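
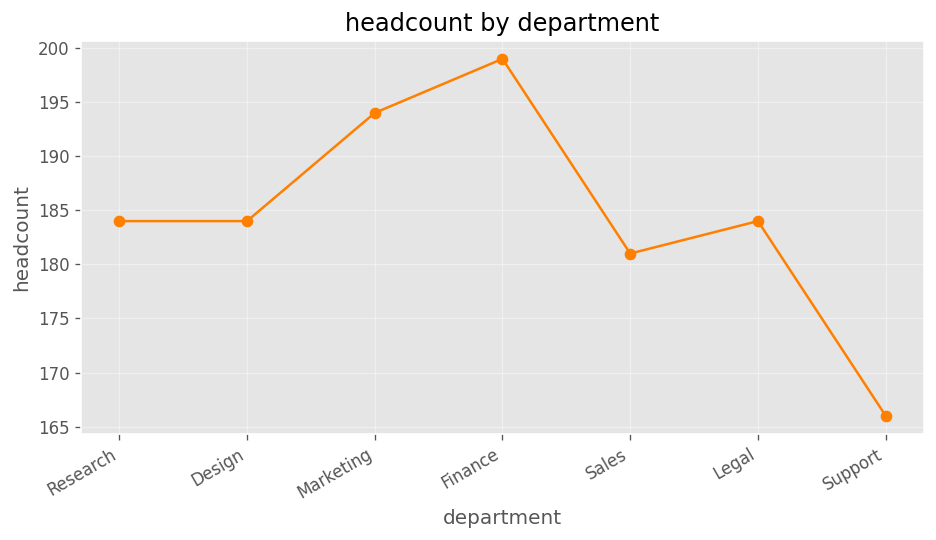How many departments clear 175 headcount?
Above 175: Research, Design, Marketing, Finance, Sales, Legal.

6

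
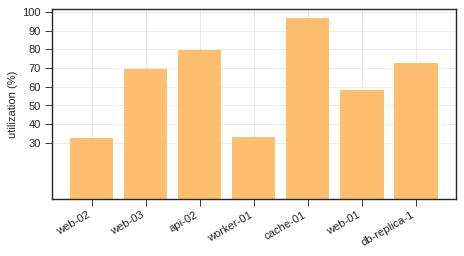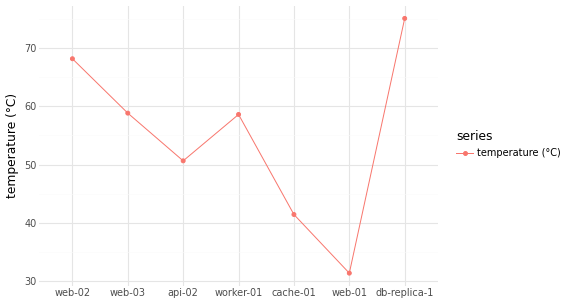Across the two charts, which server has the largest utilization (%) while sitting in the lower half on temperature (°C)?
Chart 2 median temperature (°C) ≈ 60; below-median servers: api-02, cache-01, web-01. Among those, cache-01 has the highest utilization (%) (≈ 100).

cache-01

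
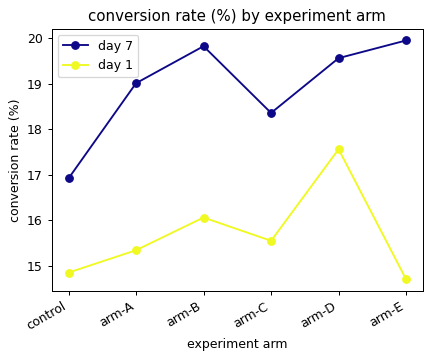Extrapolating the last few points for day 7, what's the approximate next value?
≈ 20.75

Last three: 18.5, 19.5, 20.0 → slope ≈ 0.75/step → next ≈ 20.75.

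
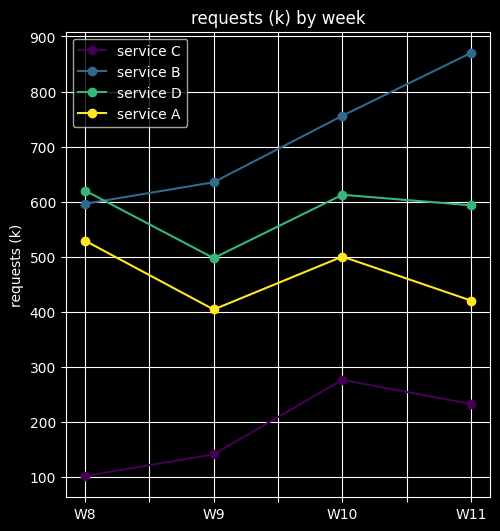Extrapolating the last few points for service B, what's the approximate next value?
≈ 1050

Last three: 600, 800, 900 → slope ≈ 150/step → next ≈ 1050.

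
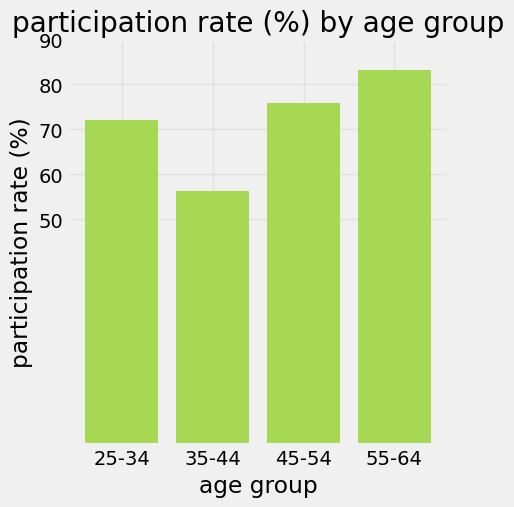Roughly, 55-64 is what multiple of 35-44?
55-64 ≈ 80, 35-44 ≈ 60; 80/60 ≈ 1.33.

≈ 1.33×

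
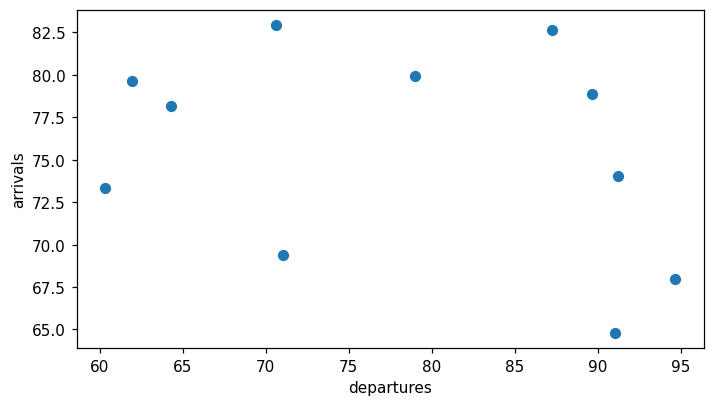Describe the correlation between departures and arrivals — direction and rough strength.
Points are negatively correlated; weak (|r| ≈ 0.3).

negative, weak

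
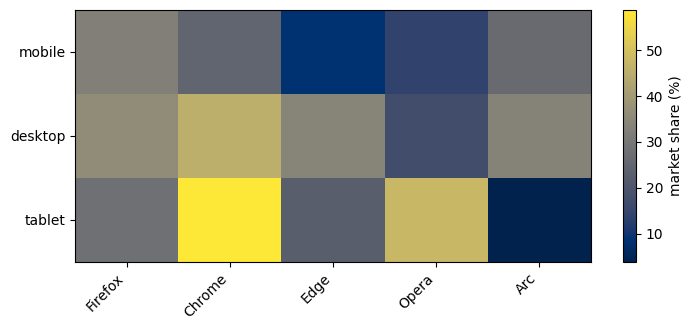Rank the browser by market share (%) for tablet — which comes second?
Opera

Top 3 for tablet: Chrome ≈ 60, Opera ≈ 50, Firefox ≈ 30.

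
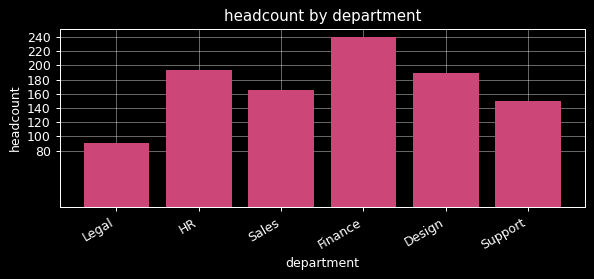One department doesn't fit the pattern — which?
Legal ≈ 80; the rest sit between ≈ 160 and ≈ 240.

Legal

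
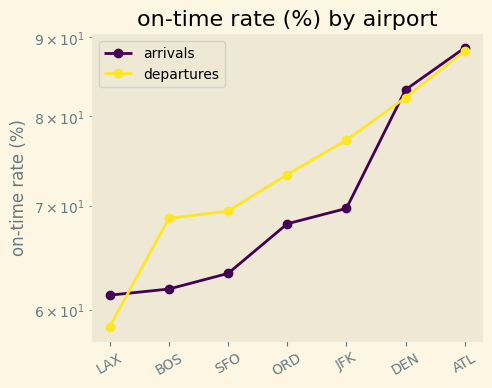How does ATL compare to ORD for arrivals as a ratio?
≈ 1.29×

ATL ≈ 90, ORD ≈ 70; 90/70 ≈ 1.29.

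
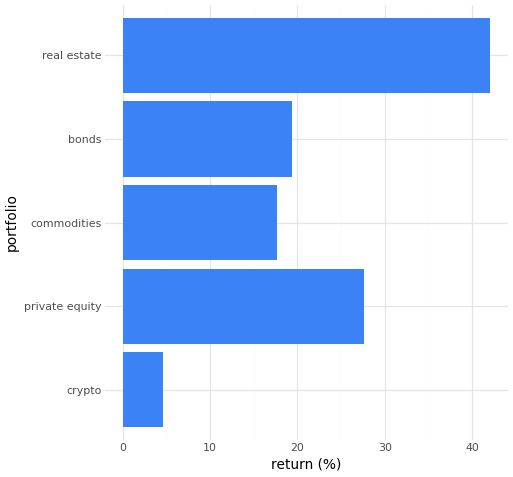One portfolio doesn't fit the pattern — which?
real estate

real estate ≈ 40; the rest sit between ≈ 5 and ≈ 30.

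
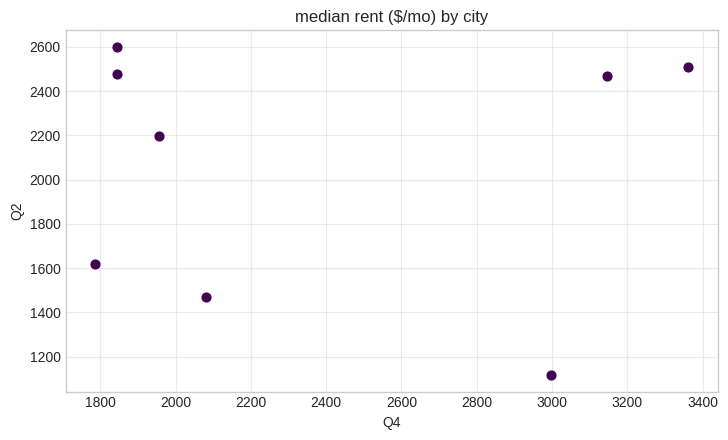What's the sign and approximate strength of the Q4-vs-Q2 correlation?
Points are roughly uncorrelated; weak (|r| ≈ 0.0).

no clear correlation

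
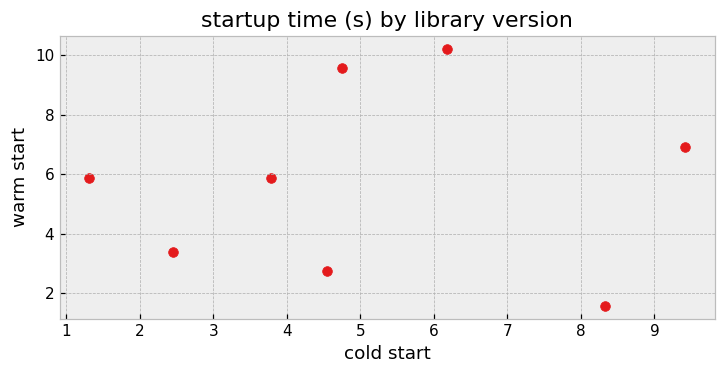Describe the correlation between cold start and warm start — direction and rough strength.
Points are roughly uncorrelated; weak (|r| ≈ 0.0).

no clear correlation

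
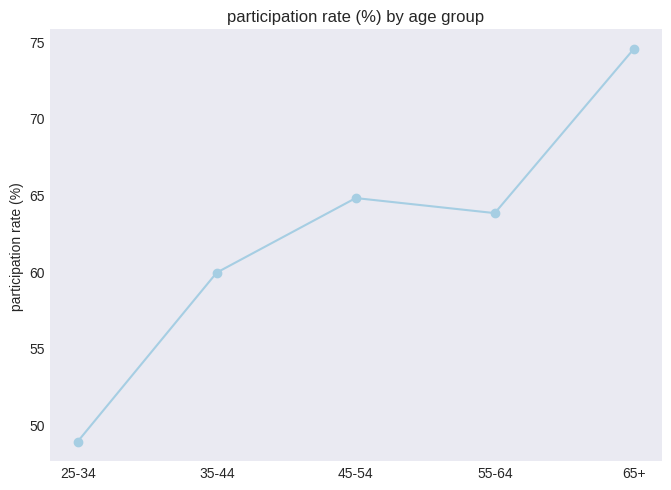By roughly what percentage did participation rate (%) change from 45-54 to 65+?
45-54 ≈ 65, 65+ ≈ 75; (75 − 65) / 65 ≈ +15.4%.

≈ +15.4%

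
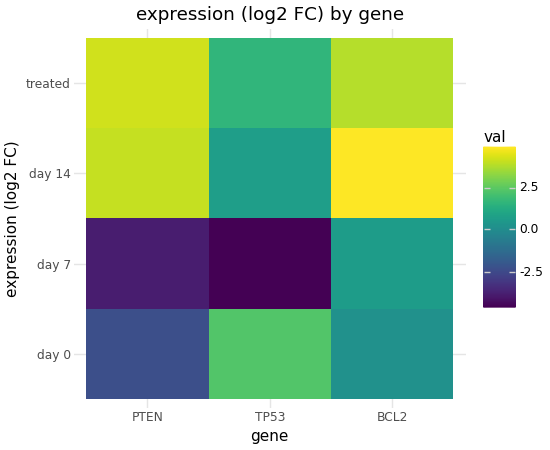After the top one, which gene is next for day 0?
Top 3 for day 0: TP53 ≈ 2, BCL2 ≈ 0, PTEN ≈ -2.

BCL2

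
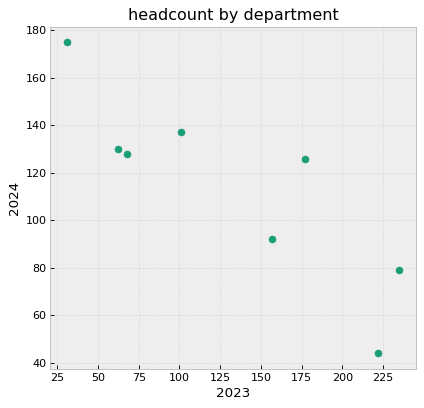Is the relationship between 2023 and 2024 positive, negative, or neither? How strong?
negative, strong

Points are negatively correlated; strong (|r| ≈ 0.9).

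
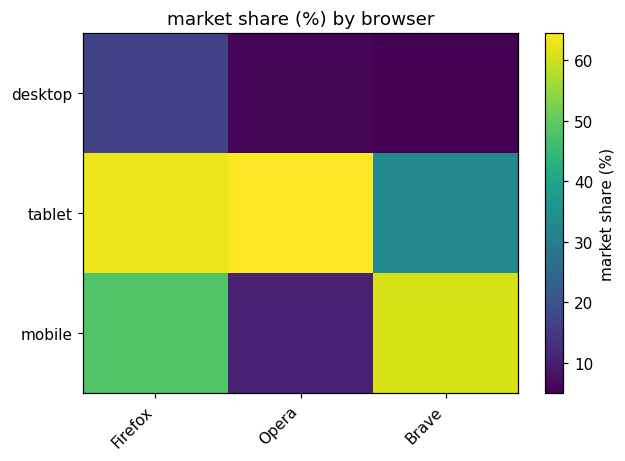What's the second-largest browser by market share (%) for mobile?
Firefox

Top 3 for mobile: Brave ≈ 60, Firefox ≈ 50, Opera ≈ 10.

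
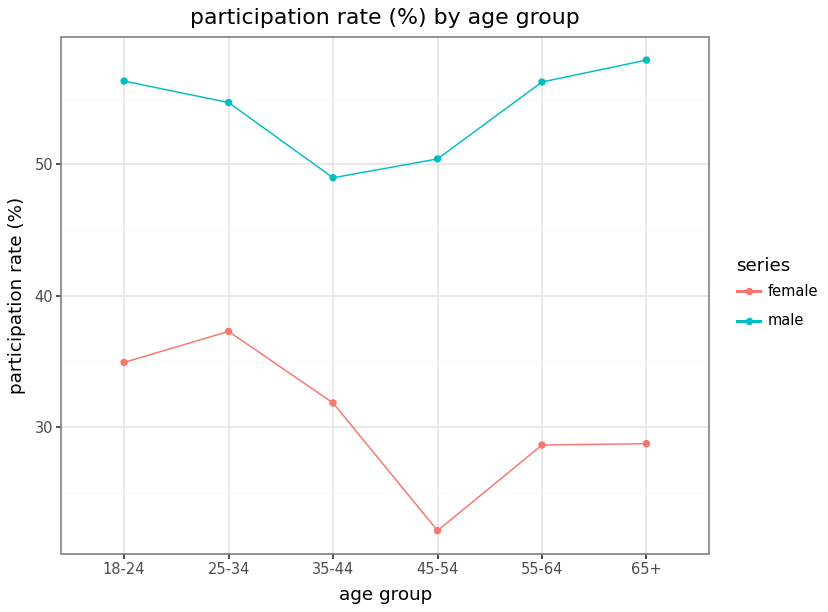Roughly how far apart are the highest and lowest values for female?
Max 25-34 ≈ 35, min 45-54 ≈ 20; range ≈ 15.

≈ 15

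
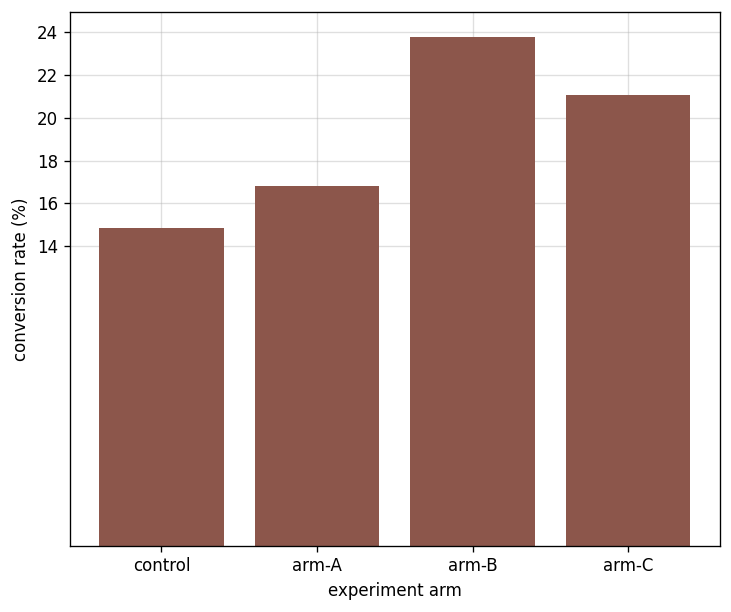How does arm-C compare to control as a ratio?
≈ 1.57×

arm-C ≈ 22, control ≈ 14; 22/14 ≈ 1.57.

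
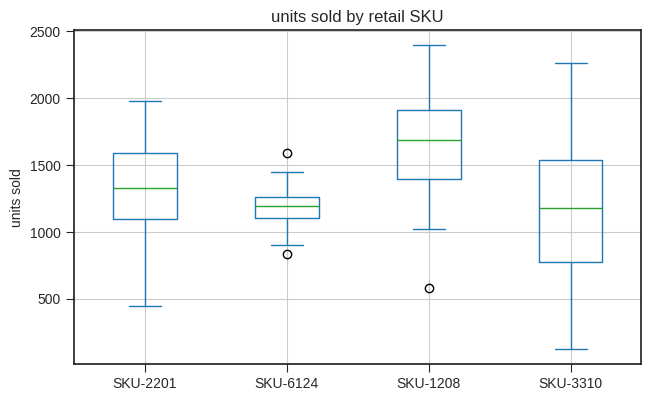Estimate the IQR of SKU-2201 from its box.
≈ 500

Q3 ≈ 1600, Q1 ≈ 1100; IQR ≈ 500.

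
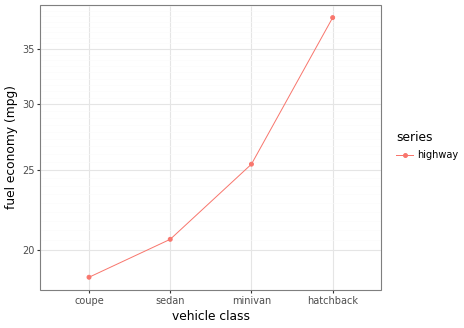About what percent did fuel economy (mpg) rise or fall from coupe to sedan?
coupe ≈ 18, sedan ≈ 20; (20 − 18) / 18 ≈ +11.1%.

≈ +11.1%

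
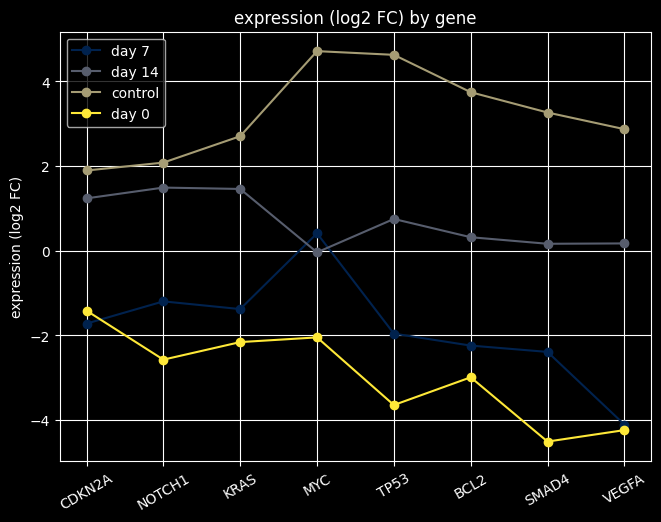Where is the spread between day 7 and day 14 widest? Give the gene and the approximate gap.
VEGFA: day 7 ≈ -4, day 14 ≈ 0 → gap ≈ 4. Next-largest (CDKN2A) is only ≈ 3.

VEGFA, ≈ 4 log2 FC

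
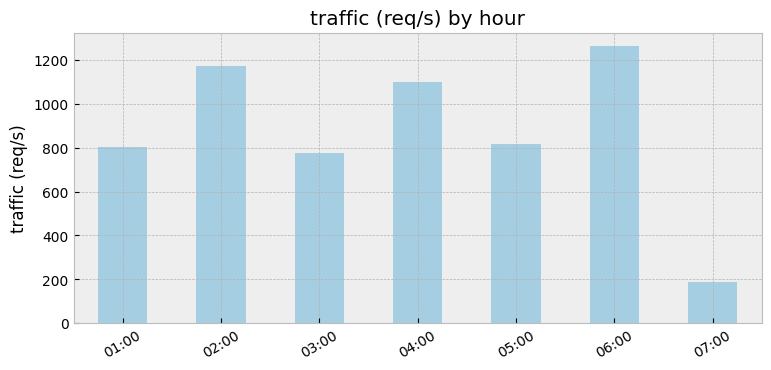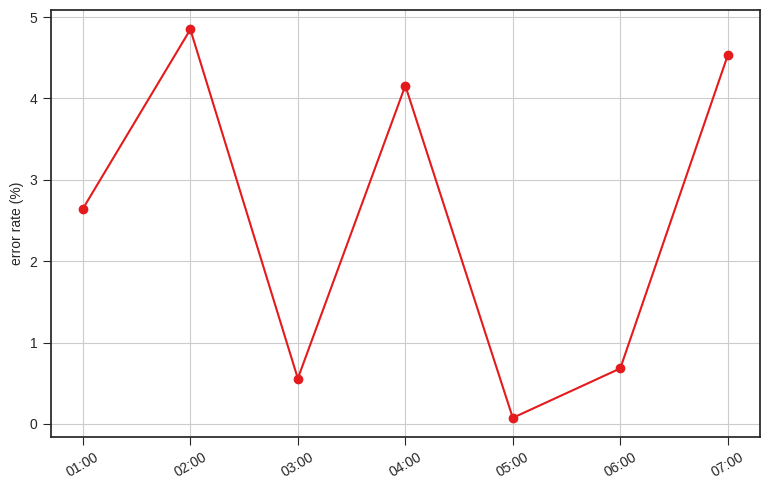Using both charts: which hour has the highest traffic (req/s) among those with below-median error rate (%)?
Chart 2 median error rate (%) ≈ 2.5; below-median hours: 03:00, 05:00, 06:00. Among those, 06:00 has the highest traffic (req/s) (≈ 1200).

06:00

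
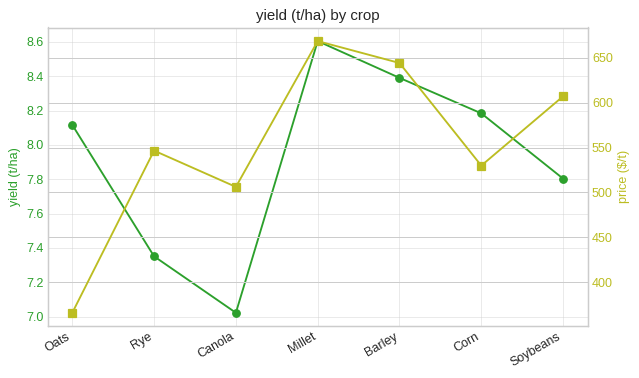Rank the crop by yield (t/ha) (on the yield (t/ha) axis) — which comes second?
Barley

Top 3 (on the yield (t/ha) axis): Millet ≈ 8.6, Barley ≈ 8.4, Corn ≈ 8.2.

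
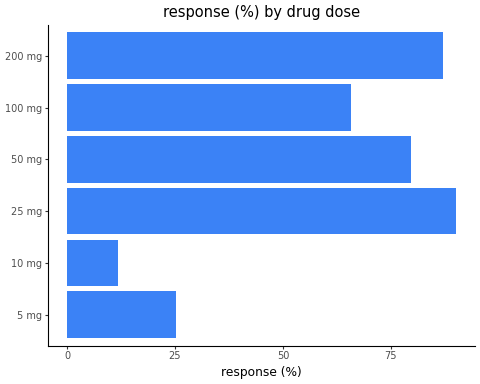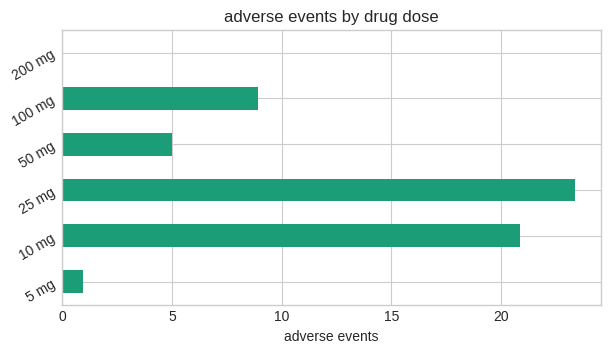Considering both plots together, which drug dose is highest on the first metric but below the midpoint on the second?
200 mg

Chart 2 median adverse events ≈ 5; below-median drug doses: 5 mg, 50 mg, 200 mg. Among those, 200 mg has the highest response (%) (≈ 90).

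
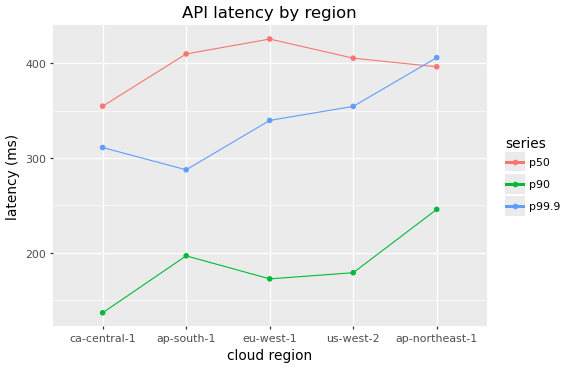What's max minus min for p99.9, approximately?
≈ 100

Max ap-northeast-1 ≈ 400, min ap-south-1 ≈ 300; range ≈ 100.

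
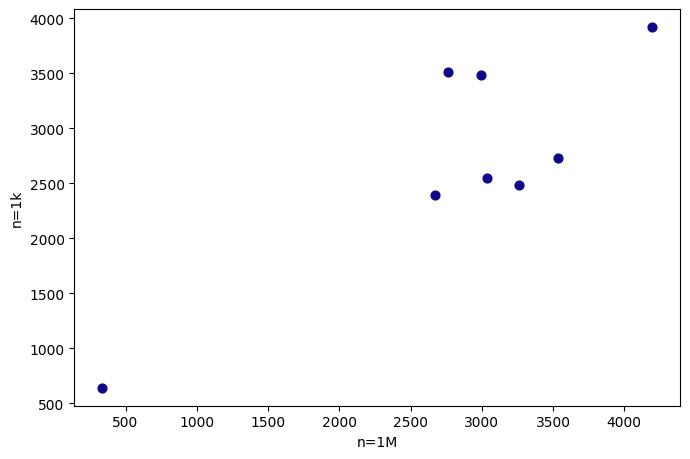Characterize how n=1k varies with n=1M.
Points are positively correlated; strong (|r| ≈ 0.9).

positive, strong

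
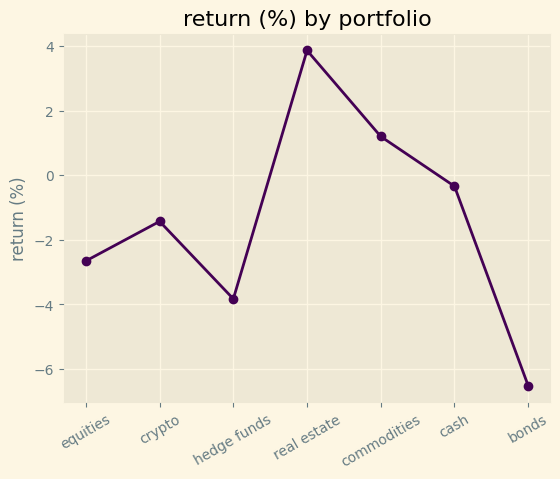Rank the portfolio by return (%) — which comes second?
Top 3: real estate ≈ 4, commodities ≈ 1, cash ≈ 0.

commodities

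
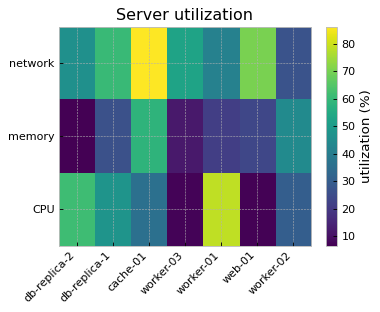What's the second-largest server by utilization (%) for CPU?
db-replica-2

Top 3 for CPU: worker-01 ≈ 80, db-replica-2 ≈ 60, db-replica-1 ≈ 50.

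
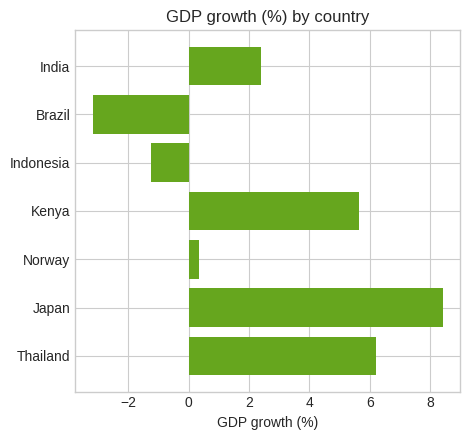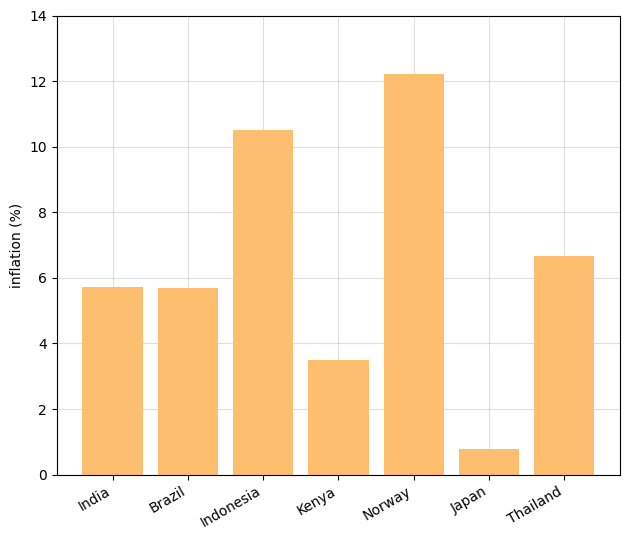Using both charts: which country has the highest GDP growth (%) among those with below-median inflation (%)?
Chart 2 median inflation (%) ≈ 6; below-median countries: Brazil, Kenya, Japan. Among those, Japan has the highest GDP growth (%) (≈ 8).

Japan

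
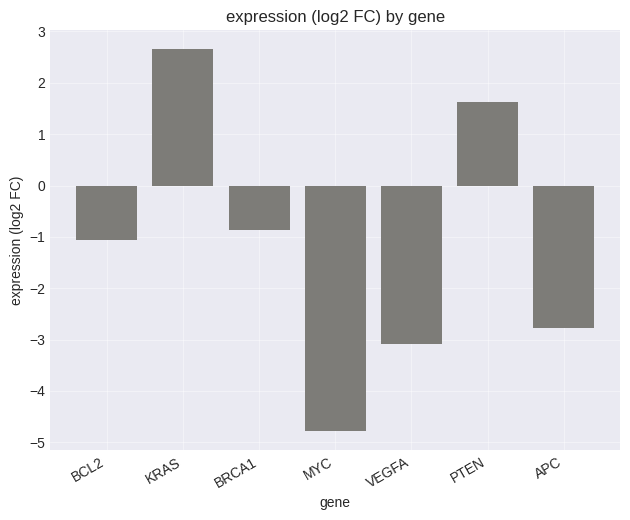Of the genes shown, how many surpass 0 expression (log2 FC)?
2

Above 0: KRAS, PTEN.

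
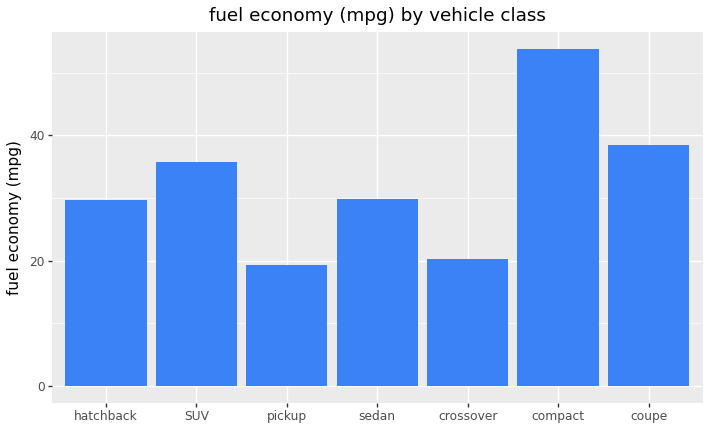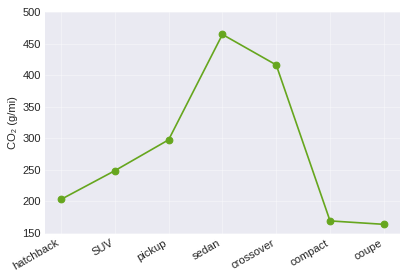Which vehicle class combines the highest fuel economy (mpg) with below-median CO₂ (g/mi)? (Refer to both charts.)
compact

Chart 2 median CO₂ (g/mi) ≈ 250; below-median vehicle classes: hatchback, compact, coupe. Among those, compact has the highest fuel economy (mpg) (≈ 55).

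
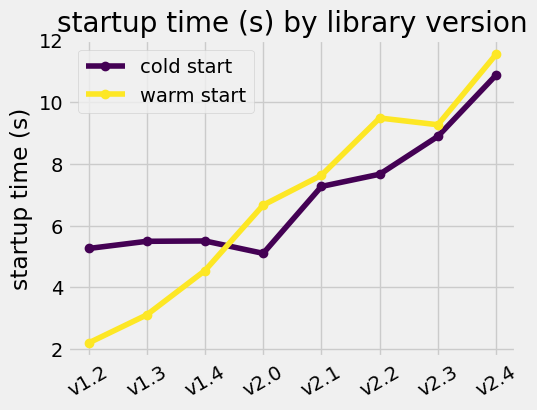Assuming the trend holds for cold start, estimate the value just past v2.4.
≈ 12.5

Last three: 8, 9, 11 → slope ≈ 1.5/step → next ≈ 12.5.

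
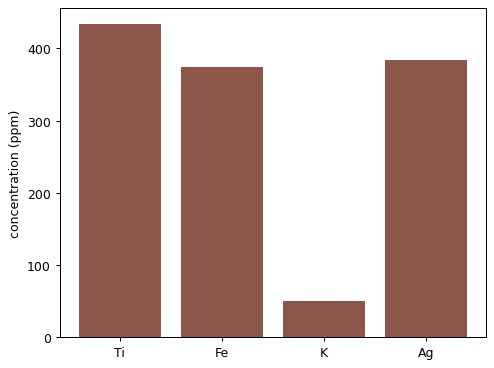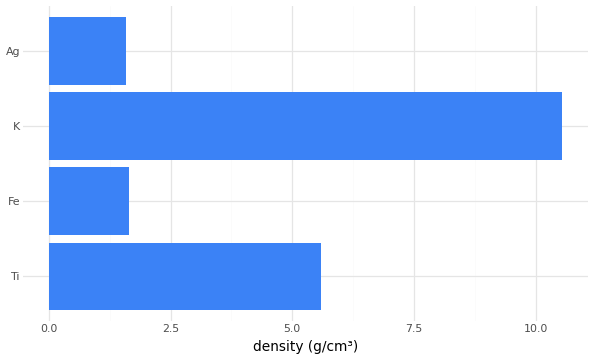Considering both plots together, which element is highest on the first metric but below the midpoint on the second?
Chart 2 median density (g/cm³) ≈ 4; below-median elements: Fe, Ag. Among those, Ag has the highest concentration (ppm) (≈ 400).

Ag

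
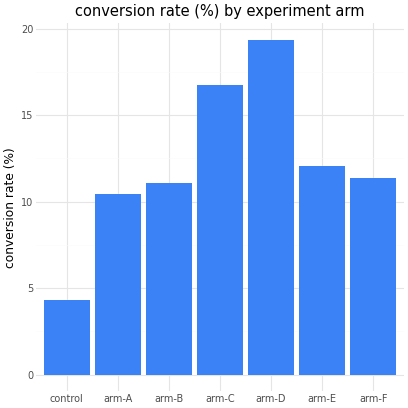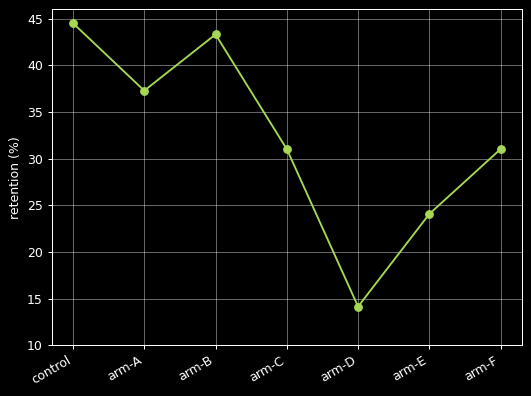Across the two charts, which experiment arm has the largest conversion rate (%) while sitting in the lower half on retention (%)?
Chart 2 median retention (%) ≈ 30; below-median experiment arms: arm-C, arm-D, arm-E. Among those, arm-D has the highest conversion rate (%) (≈ 20).

arm-D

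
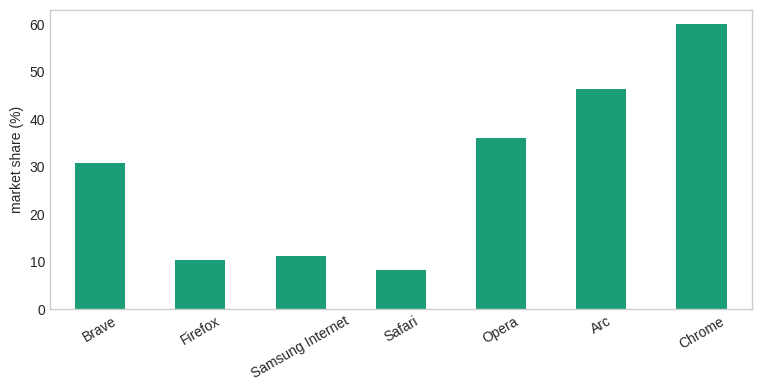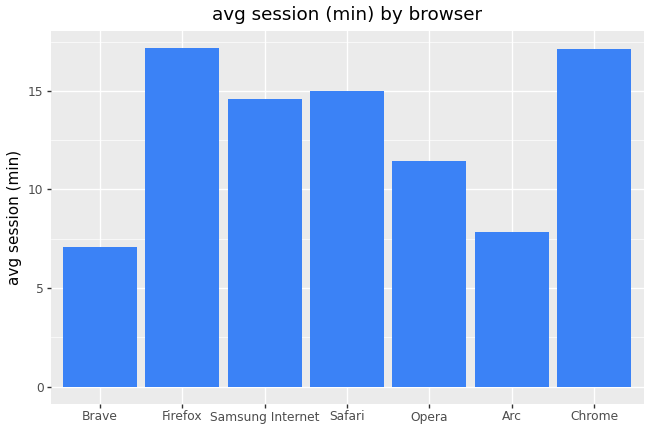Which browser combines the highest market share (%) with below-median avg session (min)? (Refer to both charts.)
Chart 2 median avg session (min) ≈ 14; below-median browsers: Brave, Opera, Arc. Among those, Arc has the highest market share (%) (≈ 50).

Arc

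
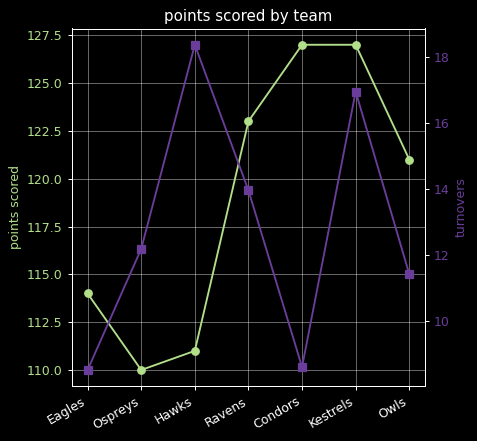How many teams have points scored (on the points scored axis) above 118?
Above 118: Ravens, Condors, Kestrels, Owls.

4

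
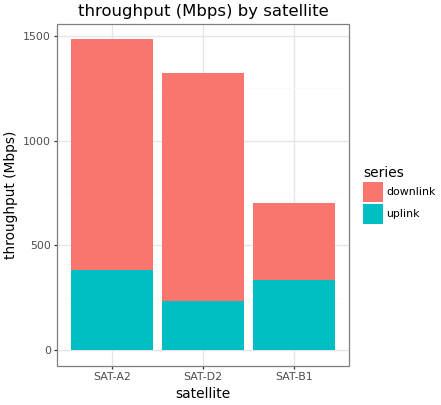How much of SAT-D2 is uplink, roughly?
uplink top ≈ 200, bottom ≈ 0; segment ≈ 200.

≈ 200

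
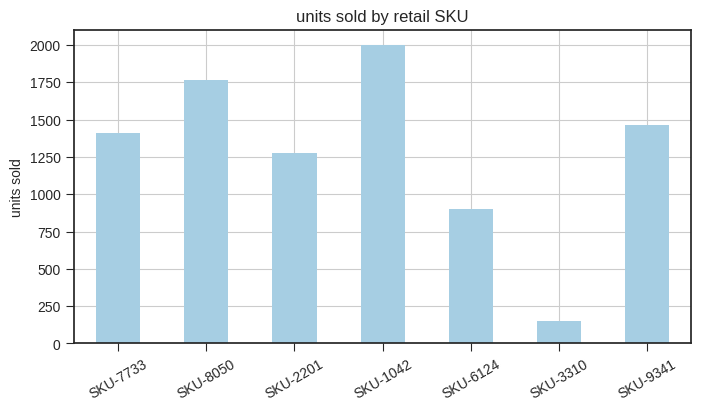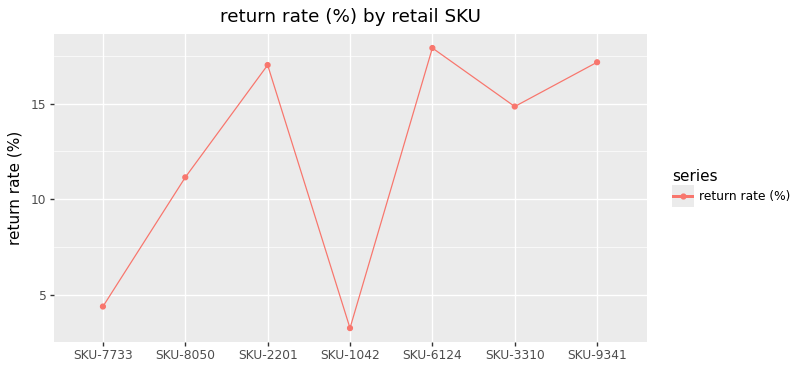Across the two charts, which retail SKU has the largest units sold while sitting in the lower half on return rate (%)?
SKU-1042

Chart 2 median return rate (%) ≈ 14; below-median retail SKUs: SKU-7733, SKU-8050, SKU-1042. Among those, SKU-1042 has the highest units sold (≈ 2000).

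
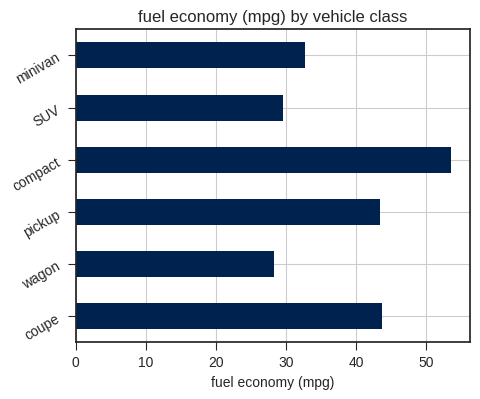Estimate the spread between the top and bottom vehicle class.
≈ 25

Max compact ≈ 55, min wagon ≈ 30; range ≈ 25.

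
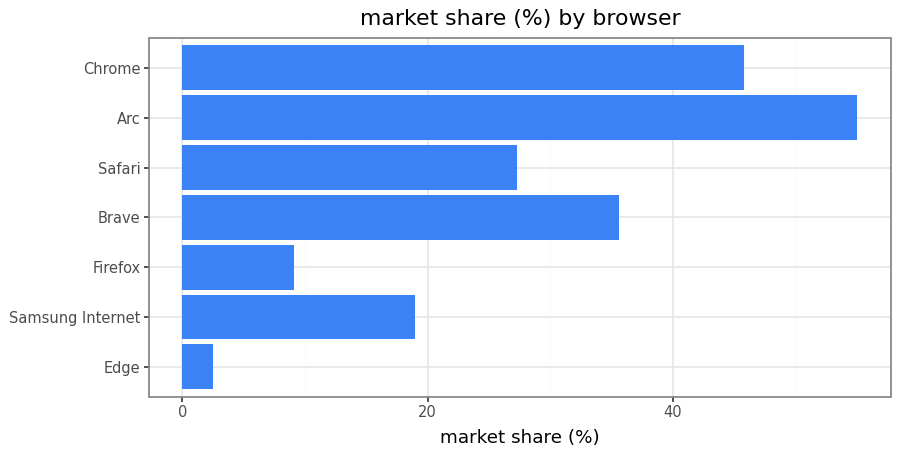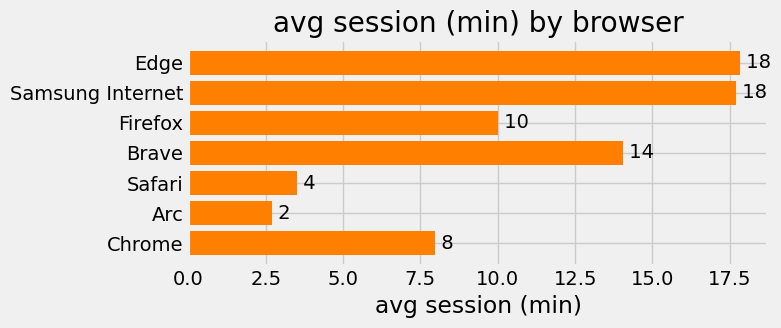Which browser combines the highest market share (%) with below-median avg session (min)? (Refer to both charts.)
Chart 2 median avg session (min) ≈ 10; below-median browsers: Safari, Arc, Chrome. Among those, Arc has the highest market share (%) (≈ 60).

Arc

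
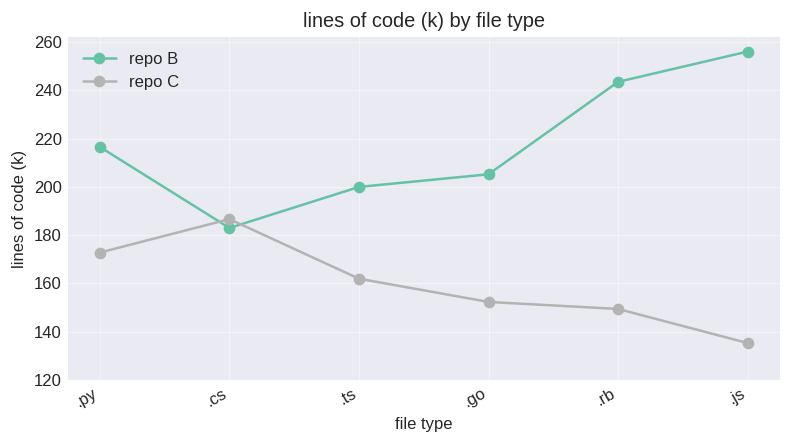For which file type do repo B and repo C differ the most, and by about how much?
.js: repo B ≈ 260, repo C ≈ 140 → gap ≈ 120. Next-largest (.rb) is only ≈ 100.

.js, ≈ 120 k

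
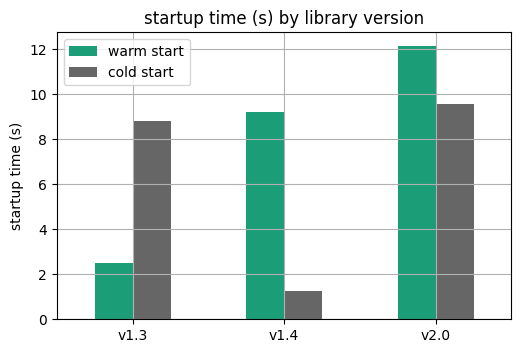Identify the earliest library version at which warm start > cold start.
v1.4

v1.3: warm start ≈ 2 vs cold start ≈ 8 (not yet); v1.4: warm start ≈ 10 vs cold start ≈ 2 (first crossover).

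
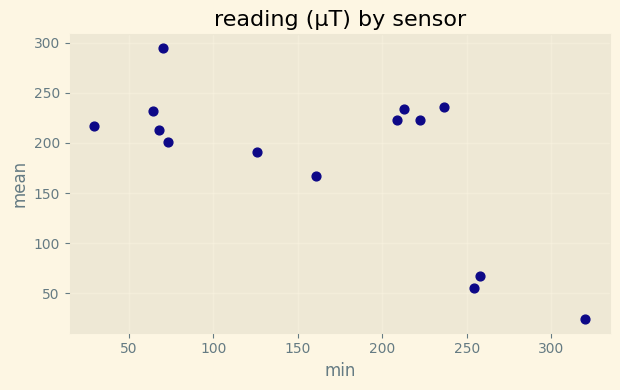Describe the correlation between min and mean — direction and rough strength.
Points are negatively correlated; moderate (|r| ≈ 0.6).

negative, moderate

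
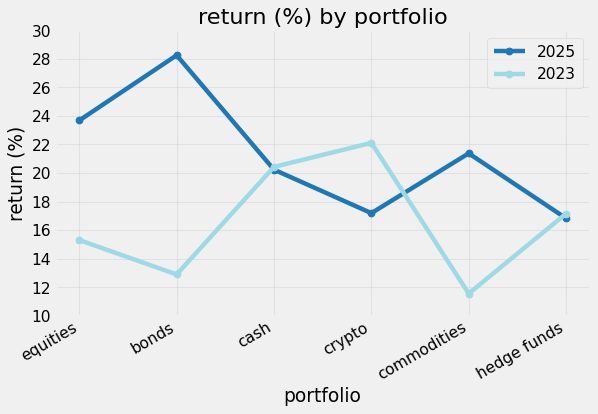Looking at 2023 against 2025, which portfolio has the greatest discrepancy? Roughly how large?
bonds, ≈ 16 %

bonds: 2023 ≈ 12, 2025 ≈ 28 → gap ≈ 16. Next-largest (commodities) is only ≈ 10.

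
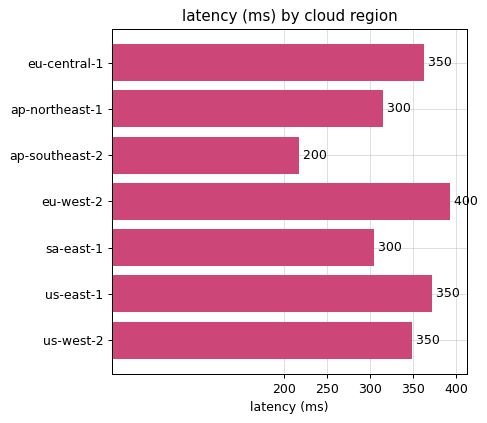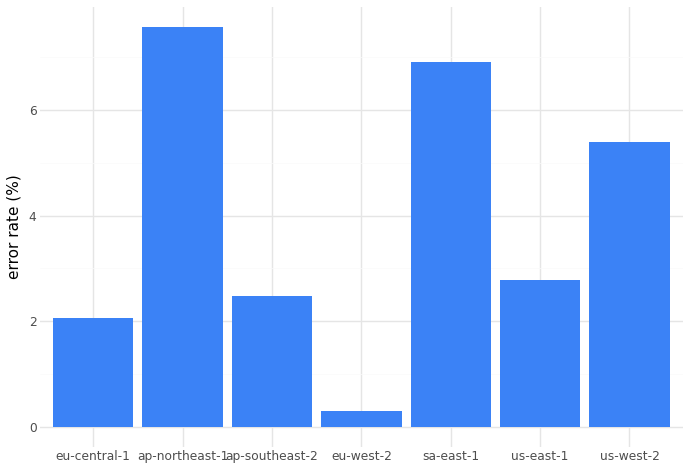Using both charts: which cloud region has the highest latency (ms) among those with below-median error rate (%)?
Chart 2 median error rate (%) ≈ 3; below-median cloud regions: eu-central-1, ap-southeast-2, eu-west-2. Among those, eu-west-2 has the highest latency (ms) (≈ 400).

eu-west-2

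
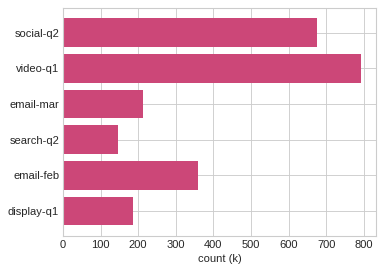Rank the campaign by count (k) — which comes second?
Top 3: video-q1 ≈ 800, social-q2 ≈ 700, email-feb ≈ 400.

social-q2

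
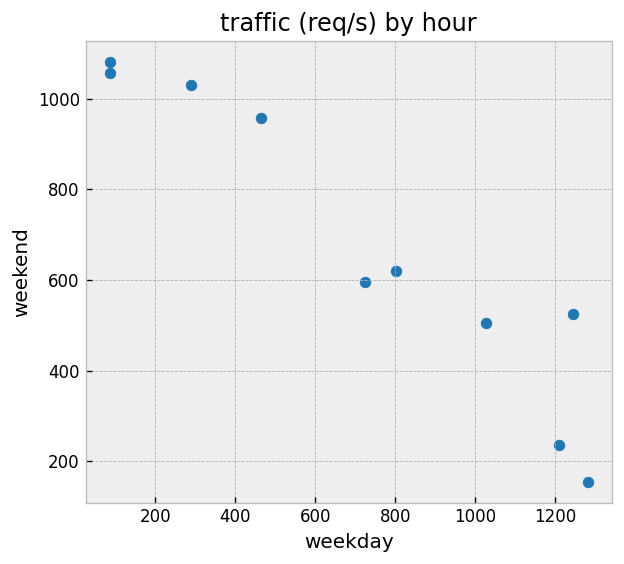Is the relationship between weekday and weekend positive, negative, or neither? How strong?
Points are negatively correlated; strong (|r| ≈ 1.0).

negative, strong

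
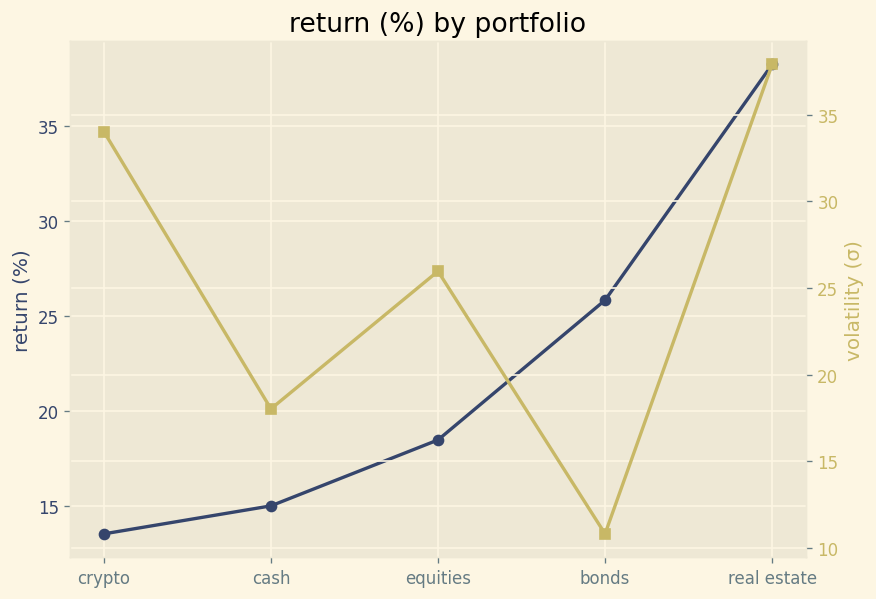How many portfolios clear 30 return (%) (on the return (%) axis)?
Above 30: real estate.

1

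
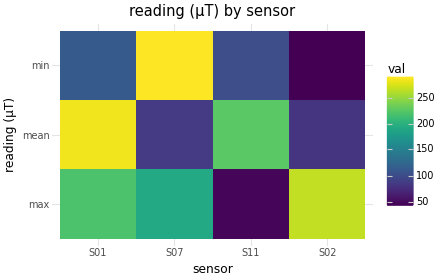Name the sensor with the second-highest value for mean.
S11

Top 3 for mean: S01 ≈ 275, S11 ≈ 225, S07 ≈ 75.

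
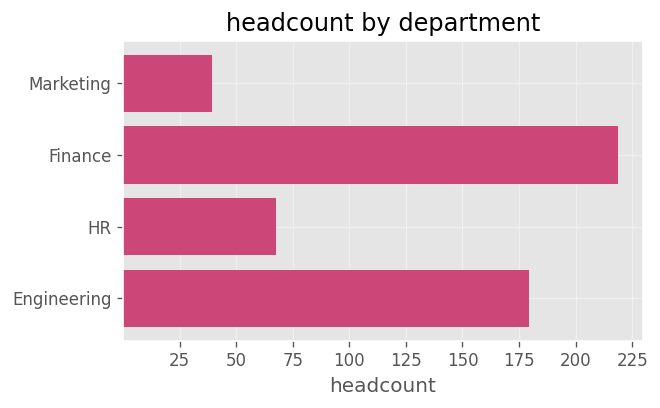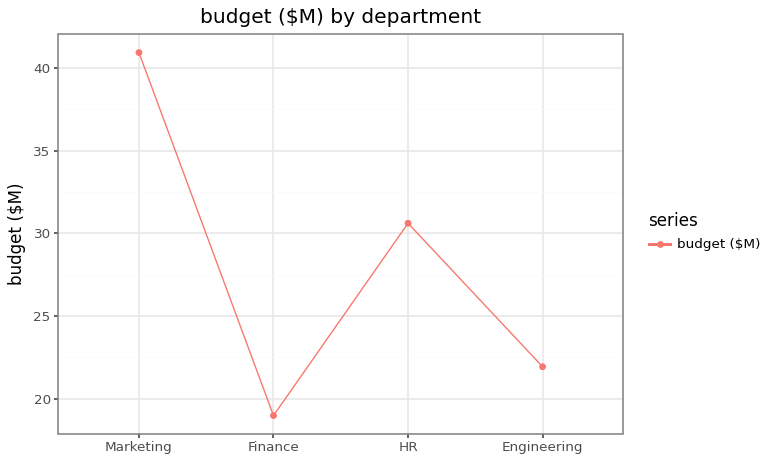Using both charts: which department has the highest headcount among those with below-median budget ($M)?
Finance

Chart 2 median budget ($M) ≈ 25; below-median departments: Finance, Engineering. Among those, Finance has the highest headcount (≈ 225).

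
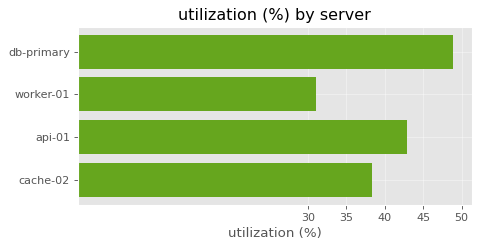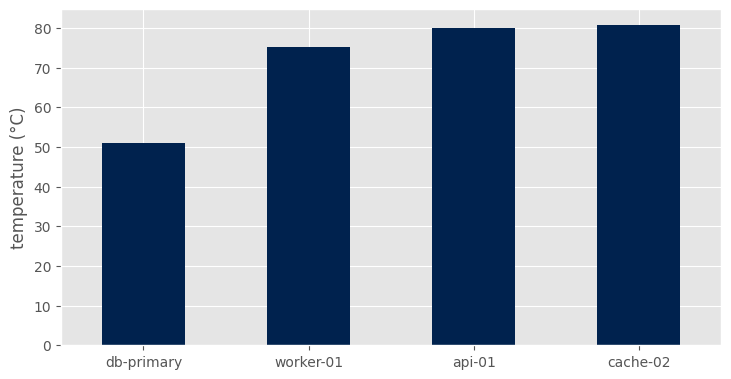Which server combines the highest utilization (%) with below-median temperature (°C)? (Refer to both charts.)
db-primary

Chart 2 median temperature (°C) ≈ 80; below-median servers: db-primary, worker-01. Among those, db-primary has the highest utilization (%) (≈ 50).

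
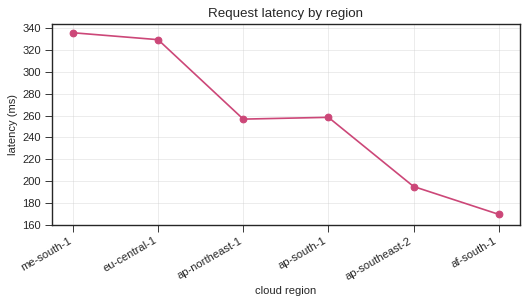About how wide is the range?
≈ 180

Max me-south-1 ≈ 340, min af-south-1 ≈ 160; range ≈ 180.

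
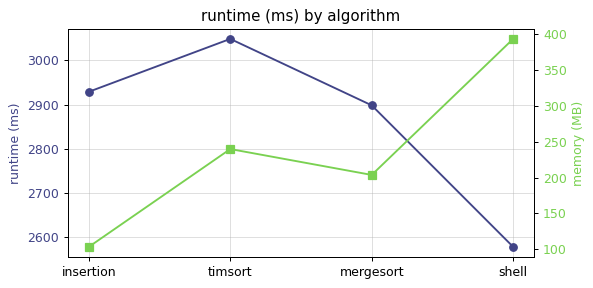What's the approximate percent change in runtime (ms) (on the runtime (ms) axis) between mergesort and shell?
mergesort ≈ 2900, shell ≈ 2600; (2600 − 2900) / 2900 ≈ -10.3%.

≈ -10.3%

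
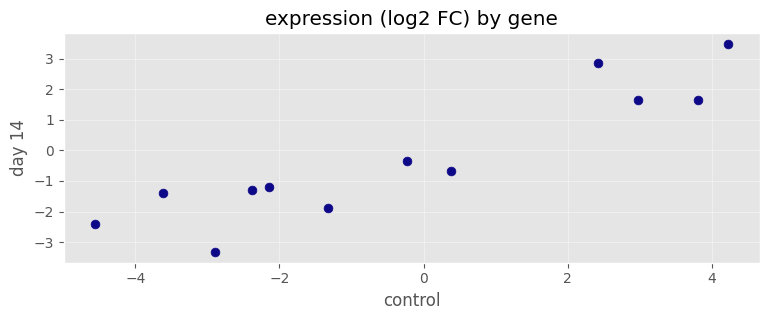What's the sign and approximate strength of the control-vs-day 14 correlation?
positive, strong

Points are positively correlated; strong (|r| ≈ 0.9).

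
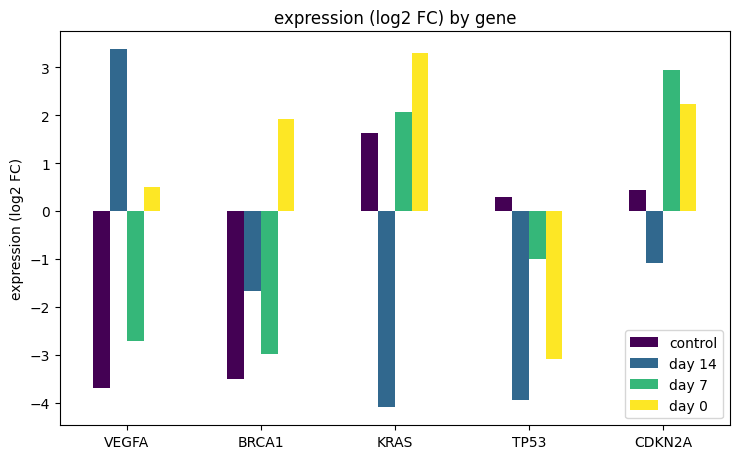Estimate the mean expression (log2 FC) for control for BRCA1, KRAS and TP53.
≈ -1

(-4 + 2 + 0) / 3 ≈ -1.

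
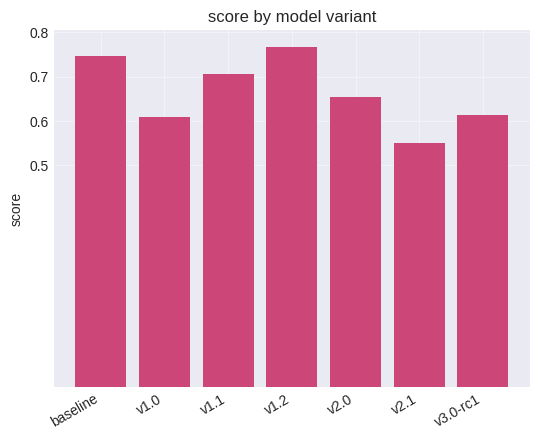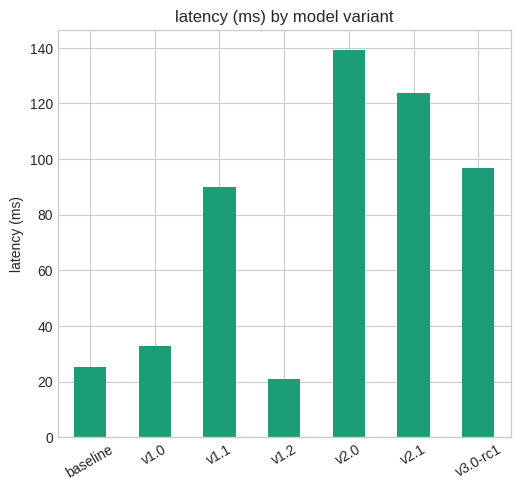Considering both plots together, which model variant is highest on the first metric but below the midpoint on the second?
Chart 2 median latency (ms) ≈ 80; below-median model variants: baseline, v1.0, v1.2. Among those, v1.2 has the highest score (≈ 0.8).

v1.2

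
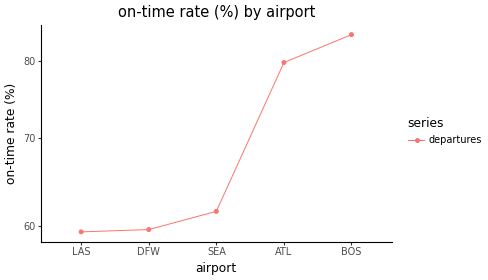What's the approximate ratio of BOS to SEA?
≈ 1.42×

BOS ≈ 85, SEA ≈ 60; 85/60 ≈ 1.42.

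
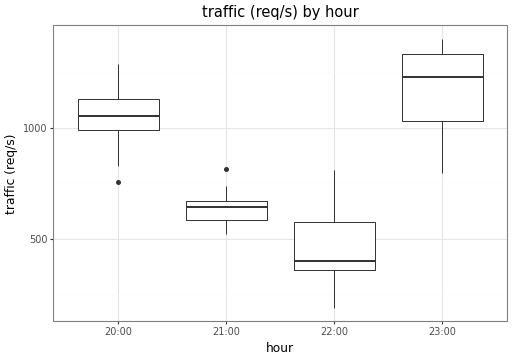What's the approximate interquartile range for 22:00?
≈ 200

Q3 ≈ 600, Q1 ≈ 400; IQR ≈ 200.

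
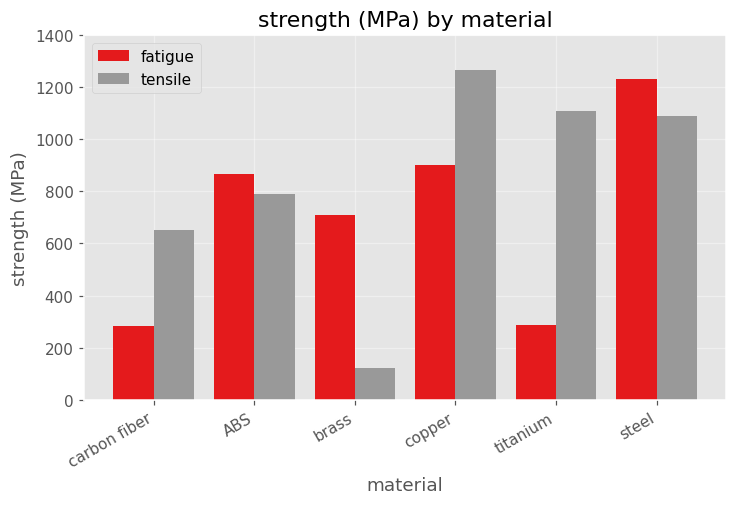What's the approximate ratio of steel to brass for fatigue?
steel ≈ 1200, brass ≈ 800; 1200/800 ≈ 1.5.

≈ 1.5×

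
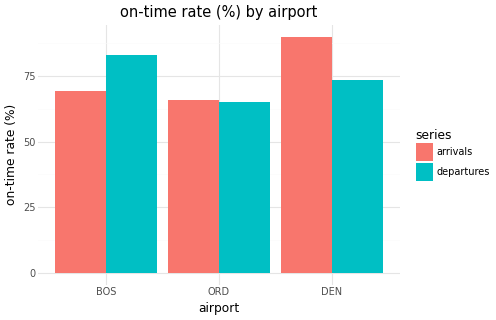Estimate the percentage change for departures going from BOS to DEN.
BOS ≈ 80, DEN ≈ 70; (70 − 80) / 80 ≈ -12.5%.

≈ -12.5%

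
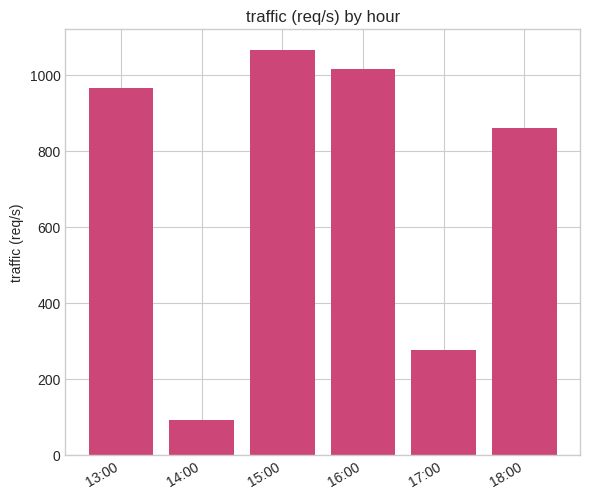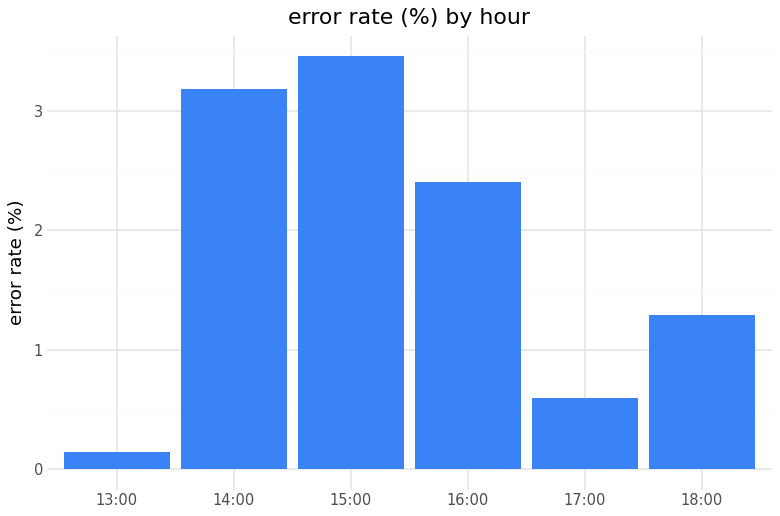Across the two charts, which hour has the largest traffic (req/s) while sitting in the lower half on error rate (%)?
Chart 2 median error rate (%) ≈ 2; below-median hours: 13:00, 17:00, 18:00. Among those, 13:00 has the highest traffic (req/s) (≈ 1000).

13:00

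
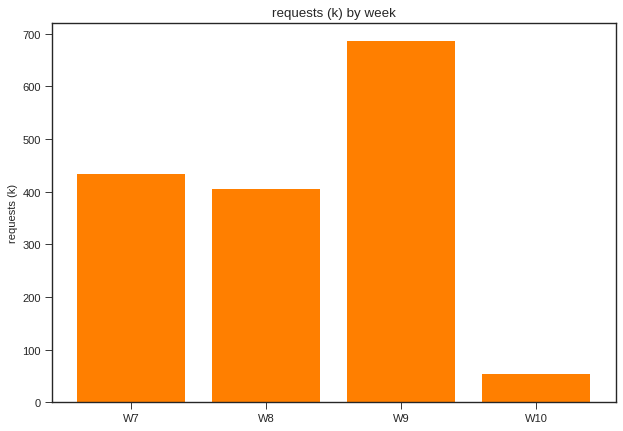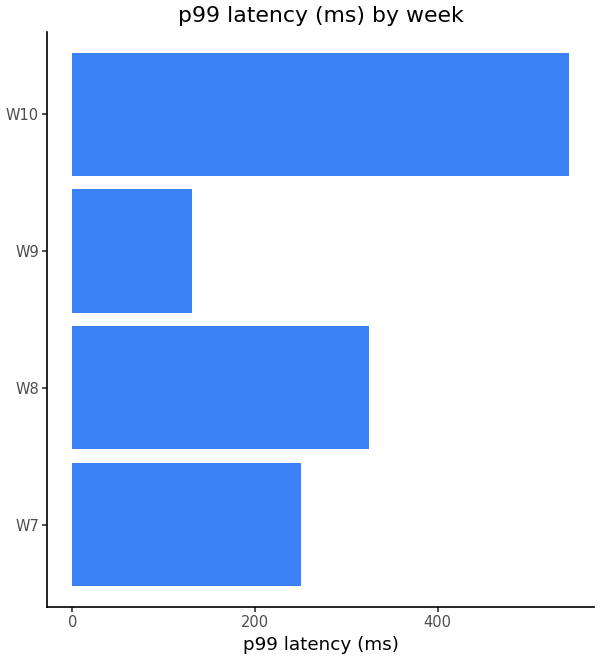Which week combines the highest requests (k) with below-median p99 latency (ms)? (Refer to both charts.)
Chart 2 median p99 latency (ms) ≈ 300; below-median weeks: W7, W9. Among those, W9 has the highest requests (k) (≈ 700).

W9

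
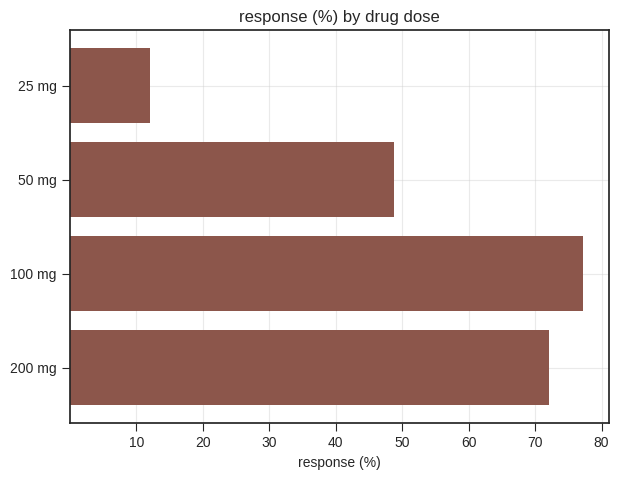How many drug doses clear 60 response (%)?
2

Above 60: 100 mg, 200 mg.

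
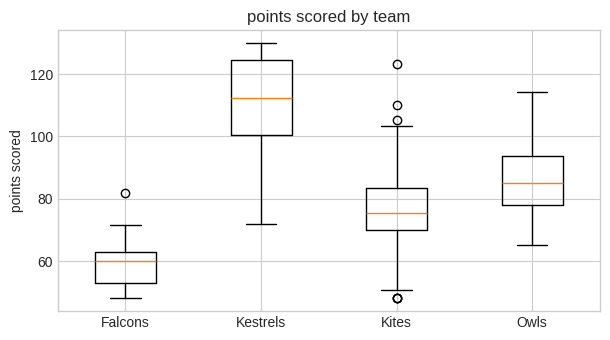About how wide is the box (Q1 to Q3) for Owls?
≈ 15

Q3 ≈ 95, Q1 ≈ 80; IQR ≈ 15.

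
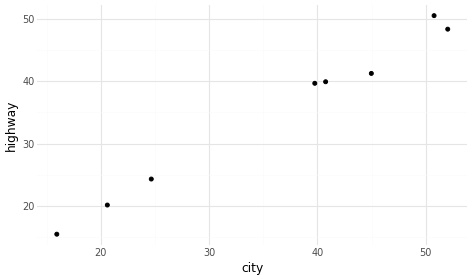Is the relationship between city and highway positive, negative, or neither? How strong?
positive, strong

Points are positively correlated; strong (|r| ≈ 1.0).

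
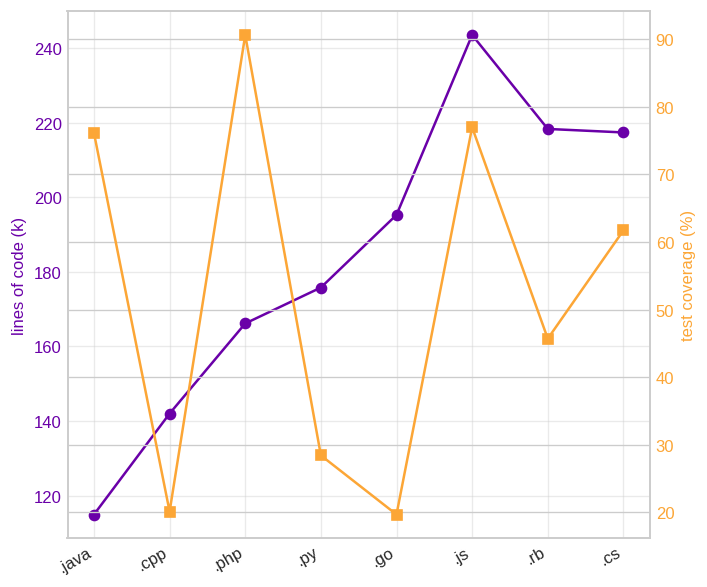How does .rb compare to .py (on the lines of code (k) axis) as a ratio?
.rb ≈ 220, .py ≈ 180; 220/180 ≈ 1.22.

≈ 1.22×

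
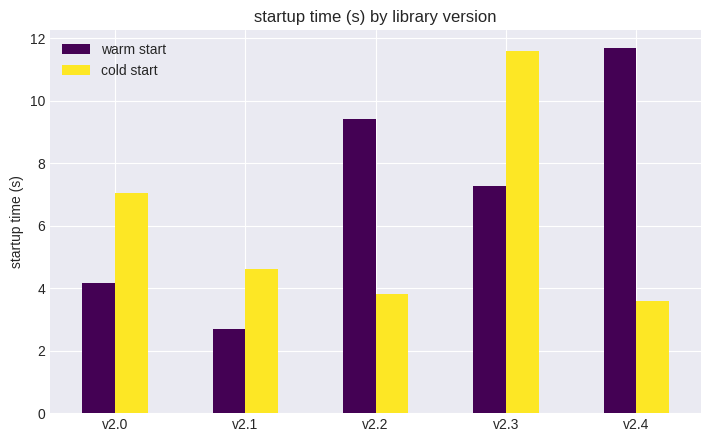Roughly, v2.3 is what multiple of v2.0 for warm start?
v2.3 ≈ 7, v2.0 ≈ 4; 7/4 ≈ 1.75.

≈ 1.75×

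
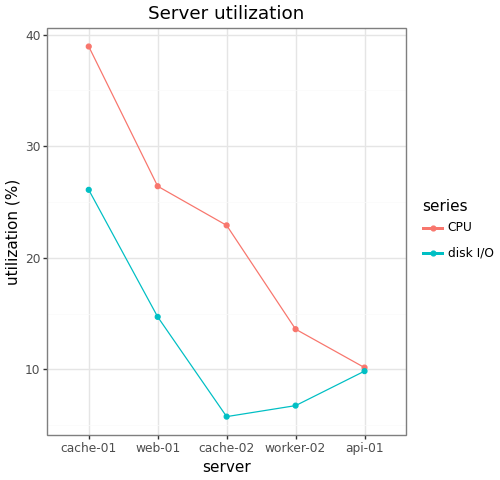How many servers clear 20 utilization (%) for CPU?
3

Above 20: cache-01, web-01, cache-02.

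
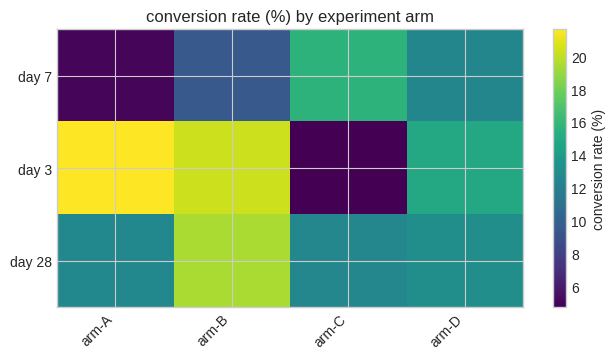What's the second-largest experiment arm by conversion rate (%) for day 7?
arm-D

Top 3 for day 7: arm-C ≈ 16, arm-D ≈ 12, arm-B ≈ 10.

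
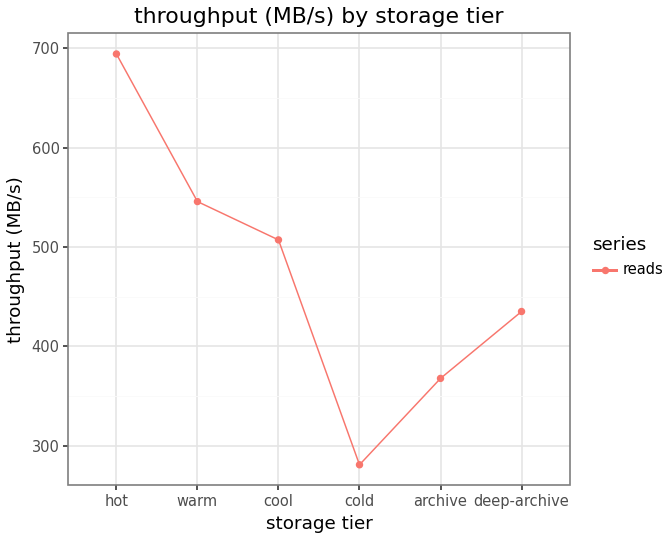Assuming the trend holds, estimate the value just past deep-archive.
Last three: 300, 350, 450 → slope ≈ 75/step → next ≈ 525.

≈ 525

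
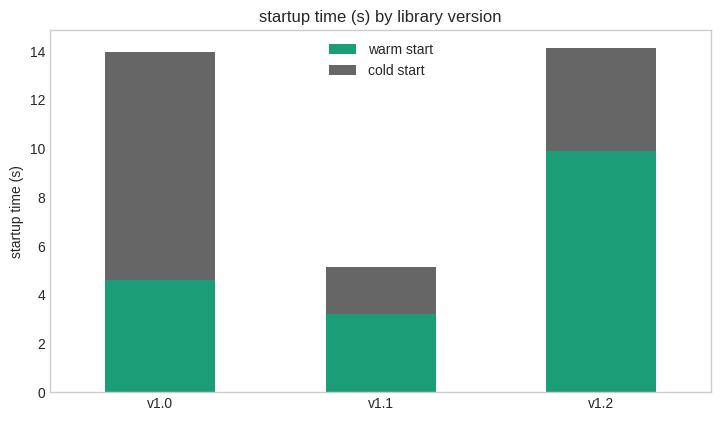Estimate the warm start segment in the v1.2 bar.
warm start top ≈ 10, bottom ≈ 0; segment ≈ 10.

≈ 10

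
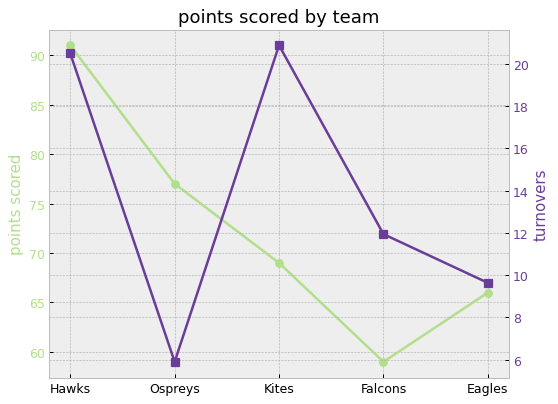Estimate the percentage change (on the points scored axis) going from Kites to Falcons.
Kites ≈ 70, Falcons ≈ 60; (60 − 70) / 70 ≈ -14.3%.

≈ -14.3%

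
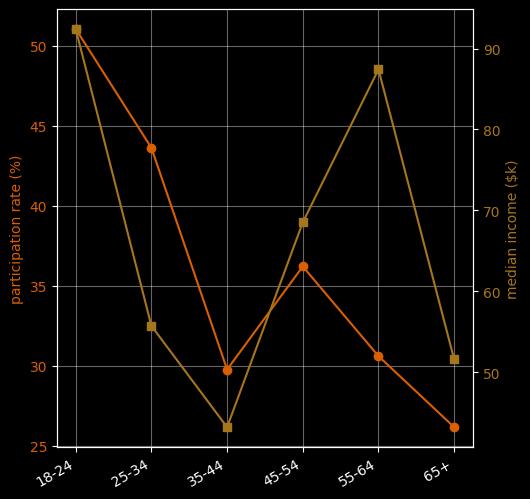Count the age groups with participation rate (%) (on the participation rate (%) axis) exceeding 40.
2

Above 40: 18-24, 25-34.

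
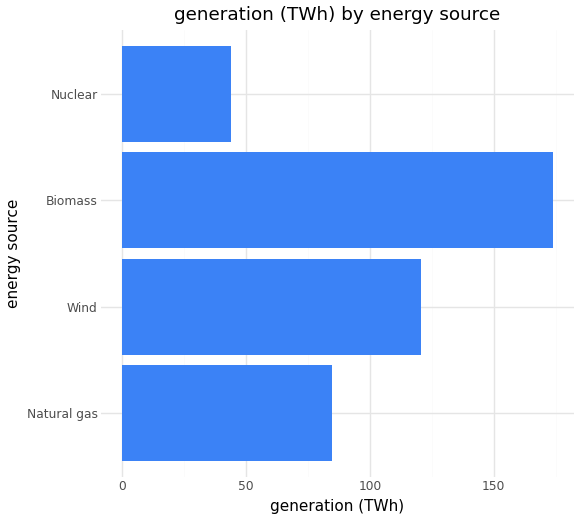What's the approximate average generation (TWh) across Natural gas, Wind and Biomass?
≈ 127

(80 + 120 + 180) / 3 ≈ 127.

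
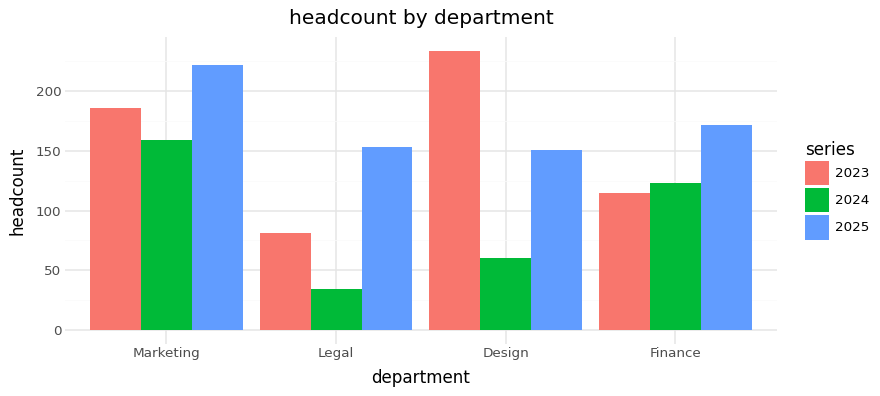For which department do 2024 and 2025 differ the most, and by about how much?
Legal, ≈ 120

Legal: 2024 ≈ 40, 2025 ≈ 160 → gap ≈ 120. Next-largest (Design) is only ≈ 100.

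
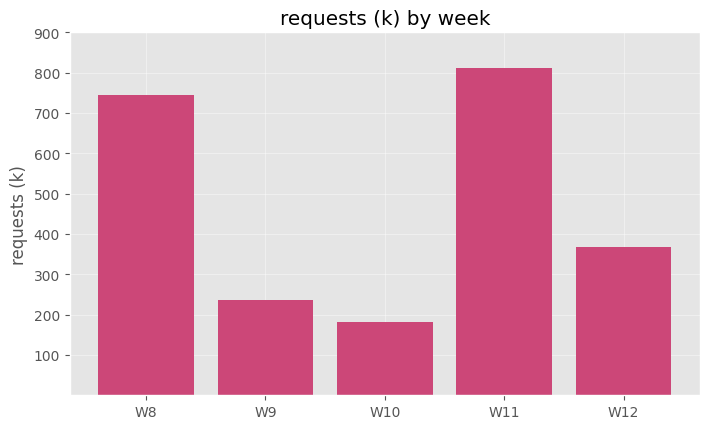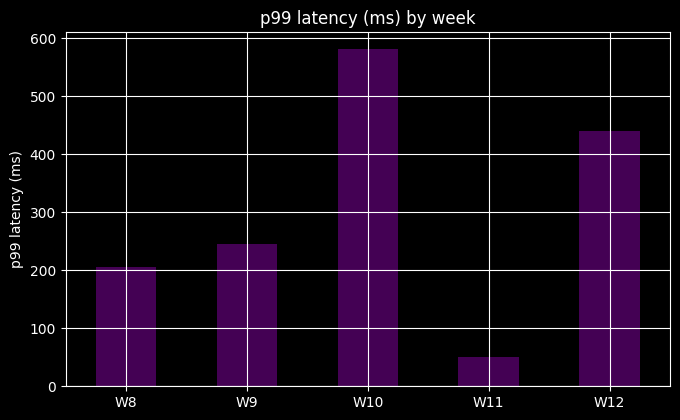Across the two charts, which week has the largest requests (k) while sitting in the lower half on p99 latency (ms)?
W11

Chart 2 median p99 latency (ms) ≈ 200; below-median weeks: W8, W11. Among those, W11 has the highest requests (k) (≈ 800).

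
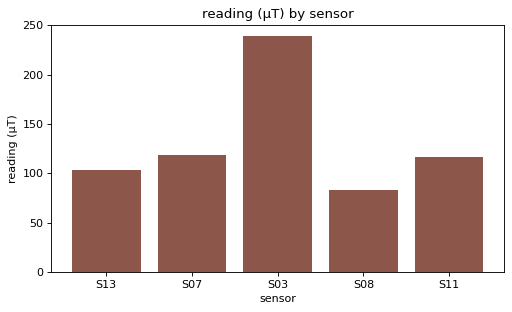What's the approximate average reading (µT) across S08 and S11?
≈ 100

(80 + 120) / 2 ≈ 100.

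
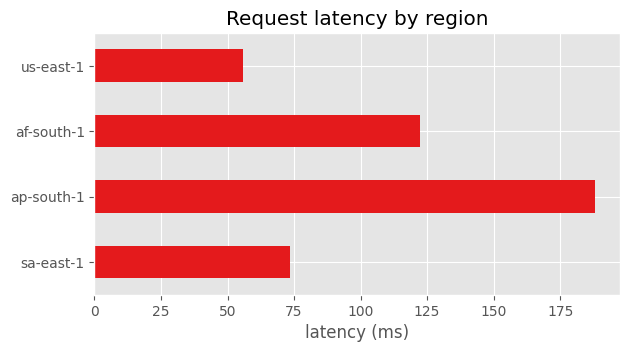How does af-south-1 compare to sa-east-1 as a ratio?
≈ 1.5×

af-south-1 ≈ 120, sa-east-1 ≈ 80; 120/80 ≈ 1.5.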